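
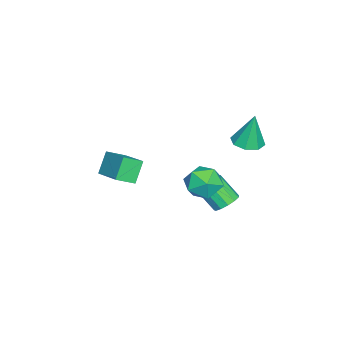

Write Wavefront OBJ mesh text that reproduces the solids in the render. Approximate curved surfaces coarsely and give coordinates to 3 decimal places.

v -2.699 2.476 0.234
v -2.026 1.949 0.327
v -2.701 2.804 2.106
v -1.845 2.572 0.218
v -2.164 3.139 0.118
v -2.797 3.318 0.087
v -3.373 3.003 0.142
v -3.554 2.38 0.251
v -3.234 1.813 0.35
v -2.602 1.634 0.382
v -2.895 -3.798 -2.196
v -2.333 -4.613 -1.696
v -1.587 -2.453 -1.476
v -1.024 -3.268 -0.975
v -2.116 -3.952 -3.325
v -1.553 -4.767 -2.824
v -0.807 -2.607 -2.604
v -0.245 -3.422 -2.104
v -0.408 1.526 -2.11
v -0.046 2.048 -1.245
v -0.174 0.012 -1.295
v 0.188 0.534 -0.43
v -0.846 0.606 -0.705
v -0.99 1.541 -1.209
v 0.77 0.519 -1.331
v 0.626 1.454 -1.835
v 0.683 1.425 -0.764
v -0.316 1.479 -0.377
v 0.096 0.581 -2.163
v -0.903 0.635 -1.776
v -2.541 1.519 -4.392
v -2.233 2.005 -3.895
v -2.47 0.986 -2.752
v -2.779 0.501 -3.248
v -2.652 2.092 -3.905
v -2.889 1.073 -2.761
v -3.036 1.997 -4.069
v -3.273 0.979 -2.925
v -3.263 1.751 -4.336
v -3.5 0.732 -3.192
v -3.261 1.431 -4.62
v -3.498 0.412 -3.476
v -3.03 1.139 -4.832
v -3.268 0.12 -3.688
v -2.644 0.968 -4.905
v -2.882 -0.051 -3.761
v -2.226 0.972 -4.814
v -2.463 -0.047 -3.67
v -1.907 1.15 -4.59
v -2.145 0.131 -3.446
v -1.79 1.445 -4.302
v -2.028 0.426 -3.159
v -1.912 1.764 -4.044
v -2.149 0.745 -2.9
f 2 1 4
f 2 4 3
f 4 1 5
f 4 5 3
f 5 1 6
f 5 6 3
f 6 1 7
f 6 7 3
f 7 1 8
f 7 8 3
f 8 1 9
f 8 9 3
f 9 1 10
f 9 10 3
f 10 1 2
f 10 2 3
f 12 14 11
f 15 12 11
f 11 14 13
f 13 15 11
f 12 18 14
f 16 12 15
f 16 18 12
f 14 18 13
f 17 15 13
f 13 18 17
f 17 16 15
f 18 16 17
f 19 30 24
f 19 24 20
f 19 20 26
f 19 26 29
f 19 29 30
f 20 24 28
f 24 30 23
f 30 29 21
f 29 26 25
f 26 20 27
f 22 28 23
f 22 23 21
f 22 21 25
f 22 25 27
f 22 27 28
f 23 28 24
f 21 23 30
f 25 21 29
f 27 25 26
f 28 27 20
f 32 31 35
f 32 35 33
f 33 35 36
f 33 36 34
f 35 31 37
f 35 37 36
f 36 37 38
f 36 38 34
f 37 31 39
f 37 39 38
f 38 39 40
f 38 40 34
f 39 31 41
f 39 41 40
f 40 41 42
f 40 42 34
f 41 31 43
f 41 43 42
f 42 43 44
f 42 44 34
f 43 31 45
f 43 45 44
f 44 45 46
f 44 46 34
f 45 31 47
f 45 47 46
f 46 47 48
f 46 48 34
f 47 31 49
f 47 49 48
f 48 49 50
f 48 50 34
f 49 31 51
f 49 51 50
f 50 51 52
f 50 52 34
f 51 31 53
f 51 53 52
f 52 53 54
f 52 54 34
f 53 31 32
f 53 32 54
f 54 32 33
f 54 33 34



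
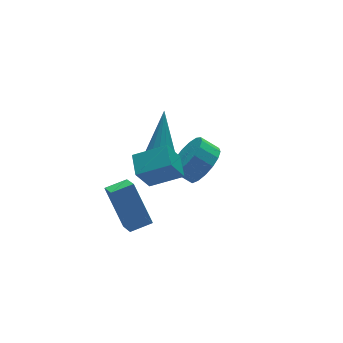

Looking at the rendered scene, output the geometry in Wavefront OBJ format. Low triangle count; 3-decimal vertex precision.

v 3.765 2.094 -1.352
v 4.611 2.331 -0.707
v 4.001 2.864 -0.103
v 3.155 2.626 -0.748
v 4.606 2.72 -1.055
v 3.996 3.253 -0.451
v 4.409 2.965 -1.471
v 3.799 3.498 -0.867
v 4.064 3.011 -1.86
v 3.454 3.543 -1.256
v 3.65 2.846 -2.132
v 3.04 3.379 -1.529
v 3.263 2.509 -2.226
v 2.653 3.042 -1.622
v 2.991 2.077 -2.119
v 2.381 2.61 -1.515
v 2.896 1.648 -1.837
v 2.286 2.181 -1.233
v 3 1.322 -1.443
v 2.39 1.855 -0.84
v 3.28 1.173 -1.029
v 2.67 1.705 -0.425
v 3.67 1.234 -0.688
v 3.06 1.767 -0.085
v 4.082 1.492 -0.5
v 3.473 2.025 0.104
v 4.422 1.888 -0.507
v 3.812 2.421 0.097
v 0.61 0.294 2.317
v 1.122 -0.074 2.32
v 1.43 1.446 3.883
v 1.191 0.165 2.108
v 1.104 0.438 1.953
v 0.885 0.673 1.895
v 0.593 0.806 1.95
v 0.305 0.802 2.103
v 0.099 0.662 2.314
v 0.03 0.424 2.525
v 0.116 0.151 2.681
v 0.335 -0.084 2.739
v 0.628 -0.218 2.684
v 0.916 -0.214 2.53
v -0.874 0.233 -2.245
v -1.127 1.419 -0.458
v -0.639 1.314 -2.929
v -0.892 2.499 -1.141
v 0.152 0.141 -2.039
v -0.101 1.326 -0.251
v 0.387 1.221 -2.722
v 0.134 2.407 -0.935
v -1.363 -1.291 3.112
v -0.132 -1.967 3.745
v -1.006 -0.328 3.447
v 0.224 -1.004 4.08
v -0.664 -1.136 1.92
v 0.566 -1.812 2.553
v -0.308 -0.173 2.255
v 0.923 -0.849 2.888
f 2 1 5
f 2 5 3
f 3 5 6
f 3 6 4
f 5 1 7
f 5 7 6
f 6 7 8
f 6 8 4
f 7 1 9
f 7 9 8
f 8 9 10
f 8 10 4
f 9 1 11
f 9 11 10
f 10 11 12
f 10 12 4
f 11 1 13
f 11 13 12
f 12 13 14
f 12 14 4
f 13 1 15
f 13 15 14
f 14 15 16
f 14 16 4
f 15 1 17
f 15 17 16
f 16 17 18
f 16 18 4
f 17 1 19
f 17 19 18
f 18 19 20
f 18 20 4
f 19 1 21
f 19 21 20
f 20 21 22
f 20 22 4
f 21 1 23
f 21 23 22
f 22 23 24
f 22 24 4
f 23 1 25
f 23 25 24
f 24 25 26
f 24 26 4
f 25 1 27
f 25 27 26
f 26 27 28
f 26 28 4
f 27 1 2
f 27 2 28
f 28 2 3
f 28 3 4
f 30 29 32
f 30 32 31
f 32 29 33
f 32 33 31
f 33 29 34
f 33 34 31
f 34 29 35
f 34 35 31
f 35 29 36
f 35 36 31
f 36 29 37
f 36 37 31
f 37 29 38
f 37 38 31
f 38 29 39
f 38 39 31
f 39 29 40
f 39 40 31
f 40 29 41
f 40 41 31
f 41 29 42
f 41 42 31
f 42 29 30
f 42 30 31
f 44 46 43
f 47 44 43
f 43 46 45
f 45 47 43
f 44 50 46
f 48 44 47
f 48 50 44
f 46 50 45
f 49 47 45
f 45 50 49
f 49 48 47
f 50 48 49
f 52 54 51
f 55 52 51
f 51 54 53
f 53 55 51
f 52 58 54
f 56 52 55
f 56 58 52
f 54 58 53
f 57 55 53
f 53 58 57
f 57 56 55
f 58 56 57



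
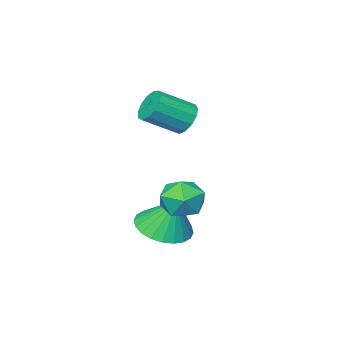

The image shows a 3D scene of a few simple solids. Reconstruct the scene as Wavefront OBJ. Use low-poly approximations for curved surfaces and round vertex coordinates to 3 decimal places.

v 0.428 0.906 -3.522
v 0.922 0.053 -3.134
v 0.272 1.474 -2.078
v 1.241 0.308 -3.2
v 1.436 0.654 -3.315
v 1.478 1.038 -3.461
v 1.36 1.403 -3.617
v 1.1 1.692 -3.758
v 0.737 1.861 -3.864
v 0.328 1.885 -3.917
v -0.066 1.76 -3.911
v -0.385 1.505 -3.845
v -0.581 1.159 -3.73
v -0.622 0.774 -3.584
v -0.504 0.41 -3.428
v -0.244 0.121 -3.287
v 0.118 -0.048 -3.181
v 0.528 -0.072 -3.128
v 0.033 2.586 -1.805
v 0.723 3.158 -1.931
v 0.917 1.682 -1.069
v 1.607 2.254 -1.195
v 0.924 2.483 -0.649
v 0.377 3.042 -1.104
v 1.263 1.798 -1.896
v 0.716 2.357 -2.351
v 1.483 2.671 -1.988
v 1.273 3.094 -1.216
v 0.367 1.746 -1.784
v 0.157 2.169 -1.012
v -2.324 -1.349 0.103
v -2.011 -1.571 -0.518
v -0.782 -2.113 0.296
v -1.096 -1.891 0.917
v -1.882 -1.185 -0.454
v -0.654 -1.727 0.359
v -1.894 -0.851 -0.214
v -0.666 -1.394 0.599
v -2.043 -0.676 0.127
v -0.814 -1.218 0.941
v -2.28 -0.714 0.46
v -1.052 -1.256 1.274
v -2.532 -0.953 0.681
v -1.304 -1.496 1.494
v -2.718 -1.319 0.717
v -1.489 -1.861 1.531
v -2.778 -1.693 0.559
v -1.55 -2.236 1.373
v -2.695 -1.959 0.256
v -1.466 -2.501 1.07
v -2.494 -2.031 -0.095
v -1.265 -2.573 0.718
v -2.239 -1.886 -0.384
v -1.01 -2.428 0.43
f 2 1 4
f 2 4 3
f 4 1 5
f 4 5 3
f 5 1 6
f 5 6 3
f 6 1 7
f 6 7 3
f 7 1 8
f 7 8 3
f 8 1 9
f 8 9 3
f 9 1 10
f 9 10 3
f 10 1 11
f 10 11 3
f 11 1 12
f 11 12 3
f 12 1 13
f 12 13 3
f 13 1 14
f 13 14 3
f 14 1 15
f 14 15 3
f 15 1 16
f 15 16 3
f 16 1 17
f 16 17 3
f 17 1 18
f 17 18 3
f 18 1 2
f 18 2 3
f 19 30 24
f 19 24 20
f 19 20 26
f 19 26 29
f 19 29 30
f 20 24 28
f 24 30 23
f 30 29 21
f 29 26 25
f 26 20 27
f 22 28 23
f 22 23 21
f 22 21 25
f 22 25 27
f 22 27 28
f 23 28 24
f 21 23 30
f 25 21 29
f 27 25 26
f 28 27 20
f 32 31 35
f 32 35 33
f 33 35 36
f 33 36 34
f 35 31 37
f 35 37 36
f 36 37 38
f 36 38 34
f 37 31 39
f 37 39 38
f 38 39 40
f 38 40 34
f 39 31 41
f 39 41 40
f 40 41 42
f 40 42 34
f 41 31 43
f 41 43 42
f 42 43 44
f 42 44 34
f 43 31 45
f 43 45 44
f 44 45 46
f 44 46 34
f 45 31 47
f 45 47 46
f 46 47 48
f 46 48 34
f 47 31 49
f 47 49 48
f 48 49 50
f 48 50 34
f 49 31 51
f 49 51 50
f 50 51 52
f 50 52 34
f 51 31 53
f 51 53 52
f 52 53 54
f 52 54 34
f 53 31 32
f 53 32 54
f 54 32 33
f 54 33 34



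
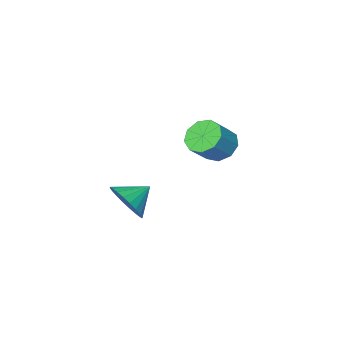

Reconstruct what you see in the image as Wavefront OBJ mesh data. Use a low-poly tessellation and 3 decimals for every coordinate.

v -3.459 -1.958 1.798
v -2.891 -2.619 1.327
v -1.813 -2.422 2.352
v -2.381 -1.762 2.822
v -2.773 -1.998 1.084
v -1.696 -1.801 2.109
v -2.976 -1.358 1.175
v -1.899 -1.162 2.2
v -3.405 -0.999 1.557
v -2.327 -0.803 2.582
v -3.859 -1.089 2.052
v -2.781 -0.893 3.076
v -4.126 -1.586 2.427
v -3.048 -1.389 3.452
v -4.08 -2.256 2.508
v -3.003 -2.06 3.533
v -3.744 -2.788 2.257
v -2.666 -2.591 3.281
v -3.274 -2.931 1.79
v -2.197 -2.734 2.815
v 2.716 -0.175 1.038
v 3.226 -0.442 1.975
v 1.544 -0.085 1.702
v 3.262 -0.015 1.98
v 3.214 0.389 1.841
v 3.091 0.706 1.579
v 2.91 0.889 1.236
v 2.7 0.91 0.862
v 2.493 0.766 0.515
v 2.319 0.479 0.248
v 2.206 0.091 0.101
v 2.17 -0.336 0.097
v 2.218 -0.739 0.236
v 2.341 -1.057 0.497
v 2.522 -1.24 0.841
v 2.732 -1.261 1.214
v 2.939 -1.117 1.561
v 3.113 -0.829 1.829
f 2 1 5
f 2 5 3
f 3 5 6
f 3 6 4
f 5 1 7
f 5 7 6
f 6 7 8
f 6 8 4
f 7 1 9
f 7 9 8
f 8 9 10
f 8 10 4
f 9 1 11
f 9 11 10
f 10 11 12
f 10 12 4
f 11 1 13
f 11 13 12
f 12 13 14
f 12 14 4
f 13 1 15
f 13 15 14
f 14 15 16
f 14 16 4
f 15 1 17
f 15 17 16
f 16 17 18
f 16 18 4
f 17 1 19
f 17 19 18
f 18 19 20
f 18 20 4
f 19 1 2
f 19 2 20
f 20 2 3
f 20 3 4
f 22 21 24
f 22 24 23
f 24 21 25
f 24 25 23
f 25 21 26
f 25 26 23
f 26 21 27
f 26 27 23
f 27 21 28
f 27 28 23
f 28 21 29
f 28 29 23
f 29 21 30
f 29 30 23
f 30 21 31
f 30 31 23
f 31 21 32
f 31 32 23
f 32 21 33
f 32 33 23
f 33 21 34
f 33 34 23
f 34 21 35
f 34 35 23
f 35 21 36
f 35 36 23
f 36 21 37
f 36 37 23
f 37 21 38
f 37 38 23
f 38 21 22
f 38 22 23



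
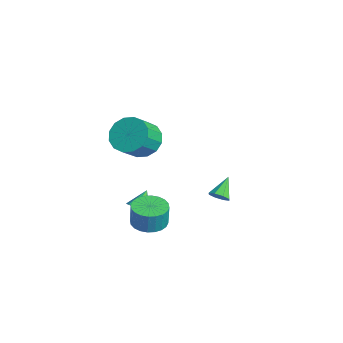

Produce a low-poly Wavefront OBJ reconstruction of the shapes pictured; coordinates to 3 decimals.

v 0.474 -2.914 -2.758
v 0.879 -3.16 -2.328
v -0.014 -2.286 -1.942
v 1.05 -2.797 -2.504
v 0.951 -2.49 -2.8
v 0.629 -2.381 -3.076
v 0.235 -2.521 -3.203
v -0.048 -2.846 -3.123
v -0.086 -3.202 -2.871
v 0.137 -3.424 -2.567
v 0.519 -3.407 -2.353
v 2.453 -2.985 -2.366
v 3.098 -3.652 -2.431
v 3.232 -3.642 -1.199
v 2.587 -2.975 -1.134
v 3.302 -3.353 -2.456
v 3.437 -3.343 -1.224
v 3.377 -2.998 -2.467
v 3.512 -2.988 -1.235
v 3.311 -2.641 -2.463
v 3.446 -2.631 -1.231
v 3.115 -2.337 -2.444
v 3.25 -2.327 -1.212
v 2.818 -2.131 -2.413
v 2.952 -2.121 -1.181
v 2.465 -2.055 -2.375
v 2.6 -2.045 -1.143
v 2.11 -2.121 -2.336
v 2.245 -2.111 -1.103
v 1.808 -2.318 -2.301
v 1.942 -2.308 -1.069
v 1.603 -2.617 -2.276
v 1.738 -2.607 -1.044
v 1.528 -2.972 -2.265
v 1.663 -2.962 -1.033
v 1.594 -3.329 -2.269
v 1.729 -3.319 -1.037
v 1.79 -3.633 -2.288
v 1.925 -3.623 -1.056
v 2.088 -3.839 -2.319
v 2.222 -3.829 -1.087
v 2.44 -3.915 -2.357
v 2.575 -3.905 -1.125
v 2.795 -3.849 -2.397
v 2.93 -3.839 -1.164
v 1.61 -3.003 3.026
v 2.558 -2.626 2.74
v 3.219 -3.54 3.729
v 2.27 -3.917 4.014
v 2.394 -2.301 3.15
v 3.055 -3.215 4.139
v 2.02 -2.164 3.527
v 2.681 -3.078 4.516
v 1.535 -2.252 3.77
v 2.196 -3.166 4.759
v 1.071 -2.541 3.813
v 1.732 -3.455 4.802
v 0.751 -2.954 3.645
v 1.412 -3.868 4.634
v 0.661 -3.38 3.311
v 1.322 -4.294 4.3
v 0.825 -3.705 2.901
v 1.486 -4.619 3.89
v 1.199 -3.842 2.524
v 1.86 -4.756 3.513
v 1.684 -3.754 2.281
v 2.345 -4.668 3.27
v 2.148 -3.465 2.238
v 2.809 -4.379 3.227
v 2.468 -3.052 2.406
v 3.129 -3.966 3.395
v 0.609 1.301 -2.86
v 1.073 1.338 -2.497
v -0.109 2.059 -2.02
v 1.066 1.67 -2.803
v 0.791 1.786 -3.142
v 0.41 1.618 -3.316
v 0.145 1.264 -3.223
v 0.152 0.932 -2.918
v 0.427 0.816 -2.578
v 0.808 0.984 -2.404
f 2 1 4
f 2 4 3
f 4 1 5
f 4 5 3
f 5 1 6
f 5 6 3
f 6 1 7
f 6 7 3
f 7 1 8
f 7 8 3
f 8 1 9
f 8 9 3
f 9 1 10
f 9 10 3
f 10 1 11
f 10 11 3
f 11 1 2
f 11 2 3
f 13 12 16
f 13 16 14
f 14 16 17
f 14 17 15
f 16 12 18
f 16 18 17
f 17 18 19
f 17 19 15
f 18 12 20
f 18 20 19
f 19 20 21
f 19 21 15
f 20 12 22
f 20 22 21
f 21 22 23
f 21 23 15
f 22 12 24
f 22 24 23
f 23 24 25
f 23 25 15
f 24 12 26
f 24 26 25
f 25 26 27
f 25 27 15
f 26 12 28
f 26 28 27
f 27 28 29
f 27 29 15
f 28 12 30
f 28 30 29
f 29 30 31
f 29 31 15
f 30 12 32
f 30 32 31
f 31 32 33
f 31 33 15
f 32 12 34
f 32 34 33
f 33 34 35
f 33 35 15
f 34 12 36
f 34 36 35
f 35 36 37
f 35 37 15
f 36 12 38
f 36 38 37
f 37 38 39
f 37 39 15
f 38 12 40
f 38 40 39
f 39 40 41
f 39 41 15
f 40 12 42
f 40 42 41
f 41 42 43
f 41 43 15
f 42 12 44
f 42 44 43
f 43 44 45
f 43 45 15
f 44 12 13
f 44 13 45
f 45 13 14
f 45 14 15
f 47 46 50
f 47 50 48
f 48 50 51
f 48 51 49
f 50 46 52
f 50 52 51
f 51 52 53
f 51 53 49
f 52 46 54
f 52 54 53
f 53 54 55
f 53 55 49
f 54 46 56
f 54 56 55
f 55 56 57
f 55 57 49
f 56 46 58
f 56 58 57
f 57 58 59
f 57 59 49
f 58 46 60
f 58 60 59
f 59 60 61
f 59 61 49
f 60 46 62
f 60 62 61
f 61 62 63
f 61 63 49
f 62 46 64
f 62 64 63
f 63 64 65
f 63 65 49
f 64 46 66
f 64 66 65
f 65 66 67
f 65 67 49
f 66 46 68
f 66 68 67
f 67 68 69
f 67 69 49
f 68 46 70
f 68 70 69
f 69 70 71
f 69 71 49
f 70 46 47
f 70 47 71
f 71 47 48
f 71 48 49
f 73 72 75
f 73 75 74
f 75 72 76
f 75 76 74
f 76 72 77
f 76 77 74
f 77 72 78
f 77 78 74
f 78 72 79
f 78 79 74
f 79 72 80
f 79 80 74
f 80 72 81
f 80 81 74
f 81 72 73
f 81 73 74



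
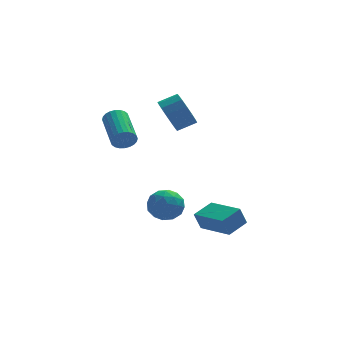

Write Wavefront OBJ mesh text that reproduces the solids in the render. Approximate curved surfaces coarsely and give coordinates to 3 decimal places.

v 1.752 -0.902 -3.716
v 1.41 -0.936 -2.766
v 2.701 -0.193 -3.349
v 2.359 -0.227 -2.399
v 2.841 -2.533 -3.381
v 2.499 -2.567 -2.431
v 3.79 -1.824 -3.014
v 3.448 -1.858 -2.064
v -0.308 -1.959 -1.047
v 0.032 -2.392 -0.291
v -0.392 -3.288 -1.769
v -0.052 -3.721 -1.013
v -0.91 -3.347 -0.992
v -0.858 -2.526 -0.546
v 0.498 -3.154 -1.514
v 0.55 -2.333 -1.068
v 0.53 -3.13 -0.579
v -0.34 -3.25 -0.257
v -0.02 -2.43 -1.803
v -0.89 -2.55 -1.481
v -0.13 -2.059 -0.606
v -0.23 -3.621 -1.454
v -0.734 -3.401 -1.442
v -0.534 -3.656 -0.998
v -0.654 -2.138 -0.756
v -0.454 -2.393 -0.311
v -1.008 -2.954 -0.723
v 0.094 -3.287 -1.749
v 0.294 -3.542 -1.304
v 0.174 -2.024 -1.062
v 0.374 -2.279 -0.618
v 0.648 -2.726 -1.337
v 0.362 -2.747 -0.33
v 0.313 -3.528 -0.755
v 0.636 -3.195 -1.049
v 0.667 -2.712 -0.787
v -0.149 -2.818 -0.141
v -0.199 -3.599 -0.565
v -0.703 -3.379 -0.553
v -0.673 -2.897 -0.291
v 0.143 -3.252 -0.31
v -0.161 -2.081 -1.495
v -0.211 -2.862 -1.919
v 0.313 -2.783 -1.769
v 0.343 -2.301 -1.507
v -0.673 -2.152 -1.305
v -0.722 -2.933 -1.73
v -1.027 -2.968 -1.273
v -0.996 -2.485 -1.011
v -0.503 -2.428 -1.75
v -1.672 0.717 1.611
v -1.39 0.918 1.061
v -1.586 2.884 1.679
v -1.868 2.683 2.229
v -1.635 0.915 0.993
v -1.83 2.881 1.612
v -1.885 0.882 1.019
v -2.08 2.848 1.638
v -2.103 0.824 1.135
v -2.298 2.79 1.754
v -2.255 0.749 1.324
v -2.45 2.715 1.943
v -2.318 0.67 1.556
v -2.514 2.636 2.175
v -2.283 0.598 1.797
v -2.479 2.563 2.416
v -2.156 0.544 2.009
v -2.351 2.509 2.628
v -1.954 0.516 2.161
v -2.15 2.482 2.779
v -1.71 0.519 2.228
v -1.905 2.485 2.847
v -1.46 0.552 2.202
v -1.655 2.518 2.821
v -1.242 0.61 2.086
v -1.437 2.576 2.705
v -1.09 0.685 1.897
v -1.285 2.651 2.516
v -1.026 0.764 1.665
v -1.222 2.73 2.284
v -1.061 0.837 1.424
v -1.257 2.802 2.043
v -1.189 0.891 1.212
v -1.384 2.856 1.831
v 0.457 1.284 2.804
v 0.783 1.773 2.007
v 1.749 1.866 2.46
v 1.423 1.376 3.256
v 0.602 2.135 2.321
v 1.567 2.228 2.773
v 0.381 2.27 2.763
v 1.347 2.363 3.215
v 0.181 2.14 3.217
v 1.147 2.233 3.669
v 0.055 1.781 3.56
v 1.021 1.874 4.012
v 0.037 1.288 3.7
v 1.002 1.381 4.152
v 0.131 0.794 3.6
v 1.097 0.887 4.053
v 0.313 0.432 3.287
v 1.278 0.525 3.739
v 0.533 0.297 2.845
v 1.499 0.39 3.297
v 0.733 0.427 2.391
v 1.699 0.52 2.843
v 0.859 0.786 2.048
v 1.825 0.879 2.5
v 0.878 1.279 1.908
v 1.843 1.372 2.36
f 2 4 1
f 5 2 1
f 1 4 3
f 3 5 1
f 2 8 4
f 6 2 5
f 6 8 2
f 4 8 3
f 7 5 3
f 3 8 7
f 7 6 5
f 8 6 7
f 9 46 25
f 46 20 49
f 25 49 14
f 46 49 25
f 9 25 21
f 25 14 26
f 21 26 10
f 25 26 21
f 9 21 30
f 21 10 31
f 30 31 16
f 21 31 30
f 9 30 42
f 30 16 45
f 42 45 19
f 30 45 42
f 9 42 46
f 42 19 50
f 46 50 20
f 42 50 46
f 10 26 37
f 26 14 40
f 37 40 18
f 26 40 37
f 14 49 27
f 49 20 48
f 27 48 13
f 49 48 27
f 20 50 47
f 50 19 43
f 47 43 11
f 50 43 47
f 19 45 44
f 45 16 32
f 44 32 15
f 45 32 44
f 16 31 36
f 31 10 33
f 36 33 17
f 31 33 36
f 12 38 24
f 38 18 39
f 24 39 13
f 38 39 24
f 12 24 22
f 24 13 23
f 22 23 11
f 24 23 22
f 12 22 29
f 22 11 28
f 29 28 15
f 22 28 29
f 12 29 34
f 29 15 35
f 34 35 17
f 29 35 34
f 12 34 38
f 34 17 41
f 38 41 18
f 34 41 38
f 13 39 27
f 39 18 40
f 27 40 14
f 39 40 27
f 11 23 47
f 23 13 48
f 47 48 20
f 23 48 47
f 15 28 44
f 28 11 43
f 44 43 19
f 28 43 44
f 17 35 36
f 35 15 32
f 36 32 16
f 35 32 36
f 18 41 37
f 41 17 33
f 37 33 10
f 41 33 37
f 52 51 55
f 52 55 53
f 53 55 56
f 53 56 54
f 55 51 57
f 55 57 56
f 56 57 58
f 56 58 54
f 57 51 59
f 57 59 58
f 58 59 60
f 58 60 54
f 59 51 61
f 59 61 60
f 60 61 62
f 60 62 54
f 61 51 63
f 61 63 62
f 62 63 64
f 62 64 54
f 63 51 65
f 63 65 64
f 64 65 66
f 64 66 54
f 65 51 67
f 65 67 66
f 66 67 68
f 66 68 54
f 67 51 69
f 67 69 68
f 68 69 70
f 68 70 54
f 69 51 71
f 69 71 70
f 70 71 72
f 70 72 54
f 71 51 73
f 71 73 72
f 72 73 74
f 72 74 54
f 73 51 75
f 73 75 74
f 74 75 76
f 74 76 54
f 75 51 77
f 75 77 76
f 76 77 78
f 76 78 54
f 77 51 79
f 77 79 78
f 78 79 80
f 78 80 54
f 79 51 81
f 79 81 80
f 80 81 82
f 80 82 54
f 81 51 83
f 81 83 82
f 82 83 84
f 82 84 54
f 83 51 52
f 83 52 84
f 84 52 53
f 84 53 54
f 86 85 89
f 86 89 87
f 87 89 90
f 87 90 88
f 89 85 91
f 89 91 90
f 90 91 92
f 90 92 88
f 91 85 93
f 91 93 92
f 92 93 94
f 92 94 88
f 93 85 95
f 93 95 94
f 94 95 96
f 94 96 88
f 95 85 97
f 95 97 96
f 96 97 98
f 96 98 88
f 97 85 99
f 97 99 98
f 98 99 100
f 98 100 88
f 99 85 101
f 99 101 100
f 100 101 102
f 100 102 88
f 101 85 103
f 101 103 102
f 102 103 104
f 102 104 88
f 103 85 105
f 103 105 104
f 104 105 106
f 104 106 88
f 105 85 107
f 105 107 106
f 106 107 108
f 106 108 88
f 107 85 109
f 107 109 108
f 108 109 110
f 108 110 88
f 109 85 86
f 109 86 110
f 110 86 87
f 110 87 88



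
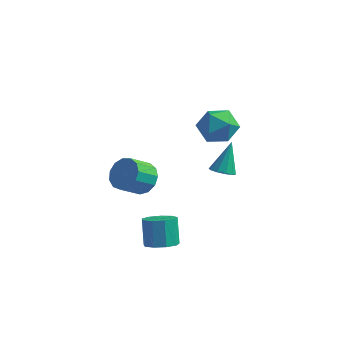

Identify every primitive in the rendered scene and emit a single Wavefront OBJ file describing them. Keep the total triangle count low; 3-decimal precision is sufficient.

v 1.859 2.261 2.997
v 2.53 2.154 2.048
v 0.57 1.126 2.212
v 1.241 1.019 1.263
v 1.577 0.54 2.273
v 2.374 1.241 2.758
v 0.726 2.039 1.502
v 1.523 2.74 1.987
v 1.83 2.017 1.124
v 2.356 1.091 1.601
v 0.744 2.189 2.659
v 1.27 1.263 3.136
v 0.777 -3.146 -3.814
v 1.523 -2.66 -3.813
v 1.108 -2.027 -2.425
v 0.363 -2.514 -2.426
v 1.074 -2.353 -4.087
v 0.66 -1.72 -2.699
v 0.486 -2.417 -4.233
v 0.072 -1.784 -2.846
v 0.035 -2.822 -4.183
v -0.379 -2.19 -2.796
v -0.069 -3.379 -3.96
v -0.484 -2.747 -2.573
v 0.223 -3.827 -3.669
v -0.192 -3.195 -2.281
v 0.774 -3.956 -3.445
v 0.36 -3.324 -2.058
v 1.327 -3.707 -3.394
v 0.912 -3.074 -2.007
v 1.622 -3.195 -3.539
v 1.208 -2.562 -2.152
v 1.017 3.427 -2.686
v 1.443 2.918 -2.406
v 1.083 4.413 -0.994
v 1.702 3.226 -2.596
v 1.7 3.611 -2.82
v 1.436 3.925 -2.993
v 1.013 4.049 -3.049
v 0.59 3.935 -2.966
v 0.331 3.627 -2.776
v 0.334 3.243 -2.552
v 0.597 2.929 -2.379
v 1.021 2.805 -2.324
v -1.213 -1.159 -0.868
v -0.336 -1.59 -0.807
v -0.889 -2.593 0.05
v -1.767 -2.161 -0.012
v -0.359 -1.225 -0.393
v -0.912 -2.227 0.463
v -0.653 -0.838 -0.131
v -1.206 -1.841 0.726
v -1.125 -0.553 -0.103
v -1.678 -1.556 0.754
v -1.625 -0.461 -0.318
v -2.179 -1.463 0.539
v -1.995 -0.59 -0.707
v -2.548 -1.592 0.15
v -2.116 -0.899 -1.148
v -2.669 -1.902 -0.291
v -1.951 -1.292 -1.5
v -2.504 -2.294 -0.643
v -1.551 -1.641 -1.651
v -2.105 -2.644 -0.795
v -1.045 -1.838 -1.554
v -1.598 -2.841 -0.698
v -0.591 -1.819 -1.239
v -1.145 -2.821 -0.383
f 1 12 6
f 1 6 2
f 1 2 8
f 1 8 11
f 1 11 12
f 2 6 10
f 6 12 5
f 12 11 3
f 11 8 7
f 8 2 9
f 4 10 5
f 4 5 3
f 4 3 7
f 4 7 9
f 4 9 10
f 5 10 6
f 3 5 12
f 7 3 11
f 9 7 8
f 10 9 2
f 14 13 17
f 14 17 15
f 15 17 18
f 15 18 16
f 17 13 19
f 17 19 18
f 18 19 20
f 18 20 16
f 19 13 21
f 19 21 20
f 20 21 22
f 20 22 16
f 21 13 23
f 21 23 22
f 22 23 24
f 22 24 16
f 23 13 25
f 23 25 24
f 24 25 26
f 24 26 16
f 25 13 27
f 25 27 26
f 26 27 28
f 26 28 16
f 27 13 29
f 27 29 28
f 28 29 30
f 28 30 16
f 29 13 31
f 29 31 30
f 30 31 32
f 30 32 16
f 31 13 14
f 31 14 32
f 32 14 15
f 32 15 16
f 34 33 36
f 34 36 35
f 36 33 37
f 36 37 35
f 37 33 38
f 37 38 35
f 38 33 39
f 38 39 35
f 39 33 40
f 39 40 35
f 40 33 41
f 40 41 35
f 41 33 42
f 41 42 35
f 42 33 43
f 42 43 35
f 43 33 44
f 43 44 35
f 44 33 34
f 44 34 35
f 46 45 49
f 46 49 47
f 47 49 50
f 47 50 48
f 49 45 51
f 49 51 50
f 50 51 52
f 50 52 48
f 51 45 53
f 51 53 52
f 52 53 54
f 52 54 48
f 53 45 55
f 53 55 54
f 54 55 56
f 54 56 48
f 55 45 57
f 55 57 56
f 56 57 58
f 56 58 48
f 57 45 59
f 57 59 58
f 58 59 60
f 58 60 48
f 59 45 61
f 59 61 60
f 60 61 62
f 60 62 48
f 61 45 63
f 61 63 62
f 62 63 64
f 62 64 48
f 63 45 65
f 63 65 64
f 64 65 66
f 64 66 48
f 65 45 67
f 65 67 66
f 66 67 68
f 66 68 48
f 67 45 46
f 67 46 68
f 68 46 47
f 68 47 48



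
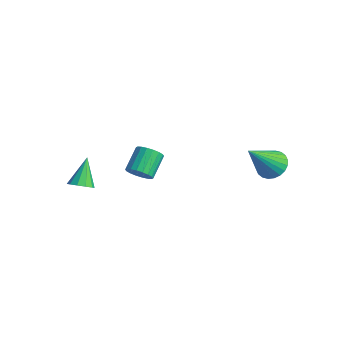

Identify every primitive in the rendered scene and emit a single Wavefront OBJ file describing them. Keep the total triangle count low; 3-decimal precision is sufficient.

v 0.689 -1.725 1.114
v 1.222 -1.456 1.174
v 0.725 -0.627 1.885
v 0.191 -0.895 1.826
v 1.118 -1.335 0.96
v 0.62 -0.506 1.671
v 0.928 -1.291 0.776
v 0.431 -0.462 1.487
v 0.692 -1.333 0.66
v 0.195 -0.504 1.371
v 0.455 -1.452 0.634
v -0.043 -0.623 1.345
v 0.264 -1.626 0.702
v -0.233 -0.797 1.413
v 0.157 -1.819 0.853
v -0.34 -0.99 1.564
v 0.155 -1.993 1.055
v -0.342 -1.164 1.766
v 0.26 -2.114 1.269
v -0.238 -1.285 1.98
v 0.449 -2.158 1.453
v -0.048 -1.329 2.164
v 0.685 -2.116 1.569
v 0.188 -1.287 2.28
v 0.923 -1.997 1.595
v 0.425 -1.168 2.306
v 1.113 -1.823 1.527
v 0.616 -0.994 2.238
v 1.22 -1.63 1.376
v 0.723 -0.801 2.087
v 3.313 2.901 1.438
v 3.901 2.608 1.12
v 3.467 1.599 2.922
v 4.02 2.809 1.283
v 4.032 3.023 1.47
v 3.934 3.219 1.653
v 3.741 3.367 1.802
v 3.484 3.443 1.896
v 3.2 3.437 1.92
v 2.933 3.35 1.871
v 2.725 3.194 1.756
v 2.605 2.993 1.593
v 2.594 2.779 1.406
v 2.692 2.583 1.224
v 2.884 2.435 1.074
v 3.142 2.359 0.98
v 3.426 2.365 0.956
v 3.692 2.452 1.005
v -2.084 -2.858 -0.968
v -1.764 -2.388 -1.085
v -2.696 -2.162 0.148
v -2.07 -2.362 -1.269
v -2.382 -2.525 -1.338
v -2.58 -2.815 -1.266
v -2.589 -3.121 -1.08
v -2.404 -3.327 -0.851
v -2.098 -3.353 -0.667
v -1.786 -3.19 -0.598
v -1.589 -2.9 -0.67
v -1.58 -2.594 -0.856
f 2 1 5
f 2 5 3
f 3 5 6
f 3 6 4
f 5 1 7
f 5 7 6
f 6 7 8
f 6 8 4
f 7 1 9
f 7 9 8
f 8 9 10
f 8 10 4
f 9 1 11
f 9 11 10
f 10 11 12
f 10 12 4
f 11 1 13
f 11 13 12
f 12 13 14
f 12 14 4
f 13 1 15
f 13 15 14
f 14 15 16
f 14 16 4
f 15 1 17
f 15 17 16
f 16 17 18
f 16 18 4
f 17 1 19
f 17 19 18
f 18 19 20
f 18 20 4
f 19 1 21
f 19 21 20
f 20 21 22
f 20 22 4
f 21 1 23
f 21 23 22
f 22 23 24
f 22 24 4
f 23 1 25
f 23 25 24
f 24 25 26
f 24 26 4
f 25 1 27
f 25 27 26
f 26 27 28
f 26 28 4
f 27 1 29
f 27 29 28
f 28 29 30
f 28 30 4
f 29 1 2
f 29 2 30
f 30 2 3
f 30 3 4
f 32 31 34
f 32 34 33
f 34 31 35
f 34 35 33
f 35 31 36
f 35 36 33
f 36 31 37
f 36 37 33
f 37 31 38
f 37 38 33
f 38 31 39
f 38 39 33
f 39 31 40
f 39 40 33
f 40 31 41
f 40 41 33
f 41 31 42
f 41 42 33
f 42 31 43
f 42 43 33
f 43 31 44
f 43 44 33
f 44 31 45
f 44 45 33
f 45 31 46
f 45 46 33
f 46 31 47
f 46 47 33
f 47 31 48
f 47 48 33
f 48 31 32
f 48 32 33
f 50 49 52
f 50 52 51
f 52 49 53
f 52 53 51
f 53 49 54
f 53 54 51
f 54 49 55
f 54 55 51
f 55 49 56
f 55 56 51
f 56 49 57
f 56 57 51
f 57 49 58
f 57 58 51
f 58 49 59
f 58 59 51
f 59 49 60
f 59 60 51
f 60 49 50
f 60 50 51



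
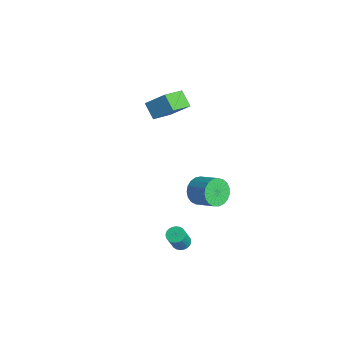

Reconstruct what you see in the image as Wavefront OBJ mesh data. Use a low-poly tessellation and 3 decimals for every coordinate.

v 2.566 -1.04 -0.167
v 3.019 -1.158 -0.901
v 4.167 -0.698 -0.266
v 3.714 -0.58 0.467
v 2.903 -0.817 -0.938
v 4.051 -0.357 -0.303
v 2.729 -0.515 -0.842
v 3.877 -0.055 -0.207
v 2.526 -0.304 -0.629
v 3.674 0.156 0.005
v 2.331 -0.22 -0.337
v 3.479 0.24 0.298
v 2.176 -0.277 -0.015
v 3.324 0.183 0.62
v 2.089 -0.467 0.281
v 3.237 -0.007 0.915
v 2.084 -0.756 0.499
v 3.232 -0.296 1.133
v 2.162 -1.094 0.602
v 3.31 -0.633 1.236
v 2.311 -1.422 0.572
v 3.459 -0.962 1.206
v 2.503 -1.685 0.414
v 3.651 -1.225 1.048
v 2.707 -1.836 0.155
v 3.855 -1.376 0.79
v 2.886 -1.849 -0.159
v 4.034 -1.389 0.476
v 3.009 -1.723 -0.474
v 4.157 -1.263 0.16
v 3.056 -1.478 -0.737
v 4.204 -1.018 -0.102
v 2.94 -2.252 -3.742
v 3.349 -2.491 -3.98
v 3.749 -3.006 -2.776
v 3.34 -2.768 -2.538
v 3.432 -2.308 -3.93
v 3.833 -2.824 -2.726
v 3.441 -2.117 -3.851
v 3.841 -2.633 -2.647
v 3.373 -1.947 -3.755
v 3.773 -2.463 -2.551
v 3.239 -1.823 -3.658
v 3.64 -2.339 -2.454
v 3.06 -1.764 -3.573
v 3.46 -2.28 -2.369
v 2.862 -1.78 -3.514
v 3.263 -2.296 -2.31
v 2.677 -1.867 -3.49
v 3.077 -2.383 -2.286
v 2.531 -2.014 -3.504
v 2.931 -2.529 -2.3
v 2.447 -2.196 -3.554
v 2.848 -2.712 -2.35
v 2.439 -2.387 -3.633
v 2.839 -2.903 -2.429
v 2.507 -2.557 -3.729
v 2.907 -3.073 -2.525
v 2.64 -2.681 -3.826
v 3.041 -3.197 -2.622
v 2.82 -2.74 -3.911
v 3.22 -3.256 -2.707
v 3.017 -2.724 -3.97
v 3.418 -3.24 -2.766
v 3.203 -2.637 -3.994
v 3.603 -3.153 -2.79
v -3.868 0.286 0.665
v -3.153 -1.07 1.304
v -4.722 0.181 1.397
v -4.008 -1.175 2.036
v -3.132 1.135 1.644
v -2.418 -0.221 2.283
v -3.987 1.03 2.376
v -3.272 -0.326 3.015
f 2 1 5
f 2 5 3
f 3 5 6
f 3 6 4
f 5 1 7
f 5 7 6
f 6 7 8
f 6 8 4
f 7 1 9
f 7 9 8
f 8 9 10
f 8 10 4
f 9 1 11
f 9 11 10
f 10 11 12
f 10 12 4
f 11 1 13
f 11 13 12
f 12 13 14
f 12 14 4
f 13 1 15
f 13 15 14
f 14 15 16
f 14 16 4
f 15 1 17
f 15 17 16
f 16 17 18
f 16 18 4
f 17 1 19
f 17 19 18
f 18 19 20
f 18 20 4
f 19 1 21
f 19 21 20
f 20 21 22
f 20 22 4
f 21 1 23
f 21 23 22
f 22 23 24
f 22 24 4
f 23 1 25
f 23 25 24
f 24 25 26
f 24 26 4
f 25 1 27
f 25 27 26
f 26 27 28
f 26 28 4
f 27 1 29
f 27 29 28
f 28 29 30
f 28 30 4
f 29 1 31
f 29 31 30
f 30 31 32
f 30 32 4
f 31 1 2
f 31 2 32
f 32 2 3
f 32 3 4
f 34 33 37
f 34 37 35
f 35 37 38
f 35 38 36
f 37 33 39
f 37 39 38
f 38 39 40
f 38 40 36
f 39 33 41
f 39 41 40
f 40 41 42
f 40 42 36
f 41 33 43
f 41 43 42
f 42 43 44
f 42 44 36
f 43 33 45
f 43 45 44
f 44 45 46
f 44 46 36
f 45 33 47
f 45 47 46
f 46 47 48
f 46 48 36
f 47 33 49
f 47 49 48
f 48 49 50
f 48 50 36
f 49 33 51
f 49 51 50
f 50 51 52
f 50 52 36
f 51 33 53
f 51 53 52
f 52 53 54
f 52 54 36
f 53 33 55
f 53 55 54
f 54 55 56
f 54 56 36
f 55 33 57
f 55 57 56
f 56 57 58
f 56 58 36
f 57 33 59
f 57 59 58
f 58 59 60
f 58 60 36
f 59 33 61
f 59 61 60
f 60 61 62
f 60 62 36
f 61 33 63
f 61 63 62
f 62 63 64
f 62 64 36
f 63 33 65
f 63 65 64
f 64 65 66
f 64 66 36
f 65 33 34
f 65 34 66
f 66 34 35
f 66 35 36
f 68 70 67
f 71 68 67
f 67 70 69
f 69 71 67
f 68 74 70
f 72 68 71
f 72 74 68
f 70 74 69
f 73 71 69
f 69 74 73
f 73 72 71
f 74 72 73



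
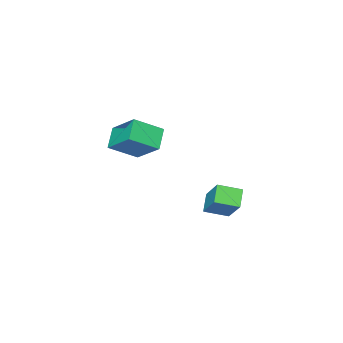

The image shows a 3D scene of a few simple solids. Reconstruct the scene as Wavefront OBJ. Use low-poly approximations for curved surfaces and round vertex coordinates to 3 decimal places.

v 3.219 -3.721 3.792
v 3.109 -2.177 5.284
v 1.942 -2.898 2.846
v 1.832 -1.354 4.338
v 4.148 -3.026 3.142
v 4.038 -1.482 4.634
v 2.871 -2.203 2.196
v 2.761 -0.659 3.688
v 1.863 3.49 0.495
v 1.122 2.907 1.062
v 2.209 4.627 2.116
v 1.468 4.044 2.683
v 2.812 2.656 0.877
v 2.071 2.073 1.444
v 3.158 3.793 2.498
v 2.417 3.21 3.065
f 2 4 1
f 5 2 1
f 1 4 3
f 3 5 1
f 2 8 4
f 6 2 5
f 6 8 2
f 4 8 3
f 7 5 3
f 3 8 7
f 7 6 5
f 8 6 7
f 10 12 9
f 13 10 9
f 9 12 11
f 11 13 9
f 10 16 12
f 14 10 13
f 14 16 10
f 12 16 11
f 15 13 11
f 11 16 15
f 15 14 13
f 16 14 15



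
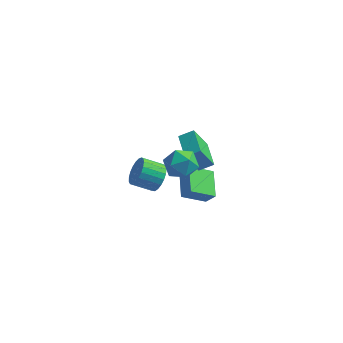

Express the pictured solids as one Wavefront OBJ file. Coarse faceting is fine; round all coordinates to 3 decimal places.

v 0.072 -0.384 0.312
v 0.543 -0.597 1.036
v -0.6 -0.969 1.672
v -1.072 -0.756 0.948
v 0.462 -0.241 1.099
v -0.681 -0.614 1.734
v 0.314 0.09 1.026
v -0.829 -0.283 1.661
v 0.123 0.339 0.829
v -1.02 -0.034 1.465
v -0.076 0.463 0.543
v -1.219 0.09 1.179
v -0.25 0.441 0.217
v -1.393 0.068 0.853
v -0.368 0.276 -0.092
v -1.511 -0.097 0.543
v -0.411 -0.003 -0.332
v -1.554 -0.376 0.304
v -0.369 -0.348 -0.46
v -1.513 -0.72 0.176
v -0.252 -0.699 -0.455
v -1.395 -1.071 0.181
v -0.079 -0.995 -0.317
v -1.222 -1.368 0.319
v 0.121 -1.186 -0.07
v -1.023 -1.559 0.565
v 0.311 -1.238 0.243
v -0.832 -1.611 0.878
v 0.461 -1.142 0.568
v -0.682 -1.515 1.203
v 0.543 -0.915 0.848
v -0.6 -1.288 1.484
v 1.326 2.816 -1.793
v 0.723 2.177 -0.087
v 0.482 4.26 -1.551
v -0.121 3.621 0.156
v 2.101 3.199 -1.376
v 1.498 2.56 0.331
v 1.257 4.643 -1.133
v 0.654 4.004 0.573
v 1.868 2.481 -4.232
v 0.665 1.694 -3.362
v 1.257 4.059 -3.65
v 0.054 3.273 -2.78
v 2.446 2.427 -3.48
v 1.243 1.641 -2.61
v 1.835 4.006 -2.898
v 0.632 3.219 -2.028
v 0.949 -2.287 4.075
v 1.372 -1.924 3.221
v 2.448 -2.476 4.739
v 2.871 -2.113 3.885
v 2.334 -1.493 4.491
v 1.408 -1.376 4.081
v 2.412 -3.024 3.879
v 1.486 -2.907 3.469
v 2.277 -2.379 3.1
v 2.229 -1.433 3.478
v 1.591 -2.967 4.482
v 1.543 -2.021 4.86
f 2 1 5
f 2 5 3
f 3 5 6
f 3 6 4
f 5 1 7
f 5 7 6
f 6 7 8
f 6 8 4
f 7 1 9
f 7 9 8
f 8 9 10
f 8 10 4
f 9 1 11
f 9 11 10
f 10 11 12
f 10 12 4
f 11 1 13
f 11 13 12
f 12 13 14
f 12 14 4
f 13 1 15
f 13 15 14
f 14 15 16
f 14 16 4
f 15 1 17
f 15 17 16
f 16 17 18
f 16 18 4
f 17 1 19
f 17 19 18
f 18 19 20
f 18 20 4
f 19 1 21
f 19 21 20
f 20 21 22
f 20 22 4
f 21 1 23
f 21 23 22
f 22 23 24
f 22 24 4
f 23 1 25
f 23 25 24
f 24 25 26
f 24 26 4
f 25 1 27
f 25 27 26
f 26 27 28
f 26 28 4
f 27 1 29
f 27 29 28
f 28 29 30
f 28 30 4
f 29 1 31
f 29 31 30
f 30 31 32
f 30 32 4
f 31 1 2
f 31 2 32
f 32 2 3
f 32 3 4
f 34 36 33
f 37 34 33
f 33 36 35
f 35 37 33
f 34 40 36
f 38 34 37
f 38 40 34
f 36 40 35
f 39 37 35
f 35 40 39
f 39 38 37
f 40 38 39
f 42 44 41
f 45 42 41
f 41 44 43
f 43 45 41
f 42 48 44
f 46 42 45
f 46 48 42
f 44 48 43
f 47 45 43
f 43 48 47
f 47 46 45
f 48 46 47
f 49 60 54
f 49 54 50
f 49 50 56
f 49 56 59
f 49 59 60
f 50 54 58
f 54 60 53
f 60 59 51
f 59 56 55
f 56 50 57
f 52 58 53
f 52 53 51
f 52 51 55
f 52 55 57
f 52 57 58
f 53 58 54
f 51 53 60
f 55 51 59
f 57 55 56
f 58 57 50



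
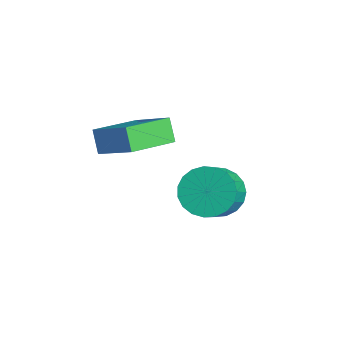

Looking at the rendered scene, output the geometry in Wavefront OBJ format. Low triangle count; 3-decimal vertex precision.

v -3.424 0.288 2.196
v -1.884 0.83 3.298
v -3.73 2.188 1.69
v -2.19 2.73 2.793
v -2.79 0.17 1.367
v -1.25 0.712 2.47
v -3.096 2.07 0.862
v -1.556 2.612 1.964
v 0.14 3.362 0.113
v 0.756 4.19 0.244
v 1.896 3.105 1.738
v 1.28 2.278 1.607
v 0.444 4.263 0.535
v 1.585 3.178 2.028
v 0.08 4.18 0.753
v 1.221 3.095 2.246
v -0.274 3.956 0.86
v 0.867 2.871 2.354
v -0.556 3.629 0.838
v 0.584 2.544 2.332
v -0.718 3.256 0.691
v 0.422 2.171 2.185
v -0.732 2.902 0.444
v 0.409 1.817 1.938
v -0.595 2.627 0.14
v 0.546 1.542 1.633
v -0.331 2.479 -0.169
v 0.81 1.394 1.325
v 0.015 2.484 -0.429
v 1.155 1.399 1.064
v 0.382 2.641 -0.596
v 1.522 1.556 0.898
v 0.707 2.923 -0.639
v 1.848 1.838 0.854
v 0.934 3.28 -0.553
v 2.075 2.195 0.941
v 1.024 3.652 -0.352
v 2.164 2.567 1.142
v 0.961 3.974 -0.07
v 2.101 2.889 1.424
f 2 4 1
f 5 2 1
f 1 4 3
f 3 5 1
f 2 8 4
f 6 2 5
f 6 8 2
f 4 8 3
f 7 5 3
f 3 8 7
f 7 6 5
f 8 6 7
f 10 9 13
f 10 13 11
f 11 13 14
f 11 14 12
f 13 9 15
f 13 15 14
f 14 15 16
f 14 16 12
f 15 9 17
f 15 17 16
f 16 17 18
f 16 18 12
f 17 9 19
f 17 19 18
f 18 19 20
f 18 20 12
f 19 9 21
f 19 21 20
f 20 21 22
f 20 22 12
f 21 9 23
f 21 23 22
f 22 23 24
f 22 24 12
f 23 9 25
f 23 25 24
f 24 25 26
f 24 26 12
f 25 9 27
f 25 27 26
f 26 27 28
f 26 28 12
f 27 9 29
f 27 29 28
f 28 29 30
f 28 30 12
f 29 9 31
f 29 31 30
f 30 31 32
f 30 32 12
f 31 9 33
f 31 33 32
f 32 33 34
f 32 34 12
f 33 9 35
f 33 35 34
f 34 35 36
f 34 36 12
f 35 9 37
f 35 37 36
f 36 37 38
f 36 38 12
f 37 9 39
f 37 39 38
f 38 39 40
f 38 40 12
f 39 9 10
f 39 10 40
f 40 10 11
f 40 11 12



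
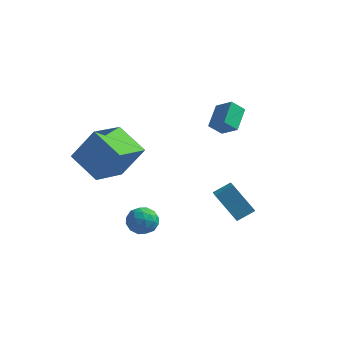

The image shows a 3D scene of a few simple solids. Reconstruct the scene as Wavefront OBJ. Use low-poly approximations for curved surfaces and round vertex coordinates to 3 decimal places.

v -0.01 -1.724 -1.427
v 0.414 -2.224 -1.884
v -0.214 -2.676 -0.576
v 0.21 -3.176 -1.033
v 0.575 -2.577 -0.651
v 0.701 -1.989 -1.176
v -0.501 -2.911 -1.284
v -0.375 -2.323 -1.809
v 0.11 -2.958 -1.795
v 0.776 -2.751 -1.404
v -0.576 -2.149 -1.056
v 0.09 -1.942 -0.665
v 0.22 -1.89 -1.73
v -0.02 -3.01 -0.73
v 0.194 -2.657 -0.505
v 0.444 -2.951 -0.774
v 0.389 -1.752 -1.314
v 0.638 -2.046 -1.583
v 0.733 -2.253 -0.858
v -0.438 -2.854 -0.877
v -0.189 -3.148 -1.146
v -0.244 -1.949 -1.686
v 0.006 -2.243 -1.955
v -0.533 -2.647 -1.602
v 0.291 -2.615 -1.947
v 0.171 -3.175 -1.447
v -0.247 -3.02 -1.594
v -0.173 -2.674 -1.903
v 0.682 -2.494 -1.717
v 0.562 -3.053 -1.217
v 0.776 -2.701 -0.992
v 0.851 -2.356 -1.301
v 0.503 -2.925 -1.665
v -0.362 -1.847 -1.243
v -0.482 -2.406 -0.743
v -0.651 -2.544 -1.159
v -0.576 -2.199 -1.468
v 0.029 -1.725 -1.013
v -0.091 -2.285 -0.513
v 0.373 -2.226 -0.557
v 0.447 -1.88 -0.866
v -0.303 -1.975 -0.795
v 2.034 1.264 -1.122
v 2.585 0.109 -0.507
v 2.692 1.838 -0.635
v 3.243 0.683 -0.019
v 3.157 1.097 -2.441
v 3.708 -0.058 -1.825
v 3.815 1.671 -1.953
v 4.366 0.516 -1.338
v -1.604 -3.569 1.703
v -3.102 -2.934 2.519
v -1.16 -1.799 1.139
v -2.658 -1.164 1.955
v -0.582 -3.296 3.365
v -2.08 -2.661 4.181
v -0.138 -1.526 2.801
v -1.636 -0.891 3.617
v 1.333 2.446 2.521
v 2.2 2.165 3.119
v 1.249 3.66 3.215
v 2.117 3.378 3.812
v 1.863 2.822 1.928
v 2.731 2.54 2.525
v 1.78 4.035 2.621
v 2.647 3.754 3.219
f 1 38 17
f 38 12 41
f 17 41 6
f 38 41 17
f 1 17 13
f 17 6 18
f 13 18 2
f 17 18 13
f 1 13 22
f 13 2 23
f 22 23 8
f 13 23 22
f 1 22 34
f 22 8 37
f 34 37 11
f 22 37 34
f 1 34 38
f 34 11 42
f 38 42 12
f 34 42 38
f 2 18 29
f 18 6 32
f 29 32 10
f 18 32 29
f 6 41 19
f 41 12 40
f 19 40 5
f 41 40 19
f 12 42 39
f 42 11 35
f 39 35 3
f 42 35 39
f 11 37 36
f 37 8 24
f 36 24 7
f 37 24 36
f 8 23 28
f 23 2 25
f 28 25 9
f 23 25 28
f 4 30 16
f 30 10 31
f 16 31 5
f 30 31 16
f 4 16 14
f 16 5 15
f 14 15 3
f 16 15 14
f 4 14 21
f 14 3 20
f 21 20 7
f 14 20 21
f 4 21 26
f 21 7 27
f 26 27 9
f 21 27 26
f 4 26 30
f 26 9 33
f 30 33 10
f 26 33 30
f 5 31 19
f 31 10 32
f 19 32 6
f 31 32 19
f 3 15 39
f 15 5 40
f 39 40 12
f 15 40 39
f 7 20 36
f 20 3 35
f 36 35 11
f 20 35 36
f 9 27 28
f 27 7 24
f 28 24 8
f 27 24 28
f 10 33 29
f 33 9 25
f 29 25 2
f 33 25 29
f 44 46 43
f 47 44 43
f 43 46 45
f 45 47 43
f 44 50 46
f 48 44 47
f 48 50 44
f 46 50 45
f 49 47 45
f 45 50 49
f 49 48 47
f 50 48 49
f 52 54 51
f 55 52 51
f 51 54 53
f 53 55 51
f 52 58 54
f 56 52 55
f 56 58 52
f 54 58 53
f 57 55 53
f 53 58 57
f 57 56 55
f 58 56 57
f 60 62 59
f 63 60 59
f 59 62 61
f 61 63 59
f 60 66 62
f 64 60 63
f 64 66 60
f 62 66 61
f 65 63 61
f 61 66 65
f 65 64 63
f 66 64 65



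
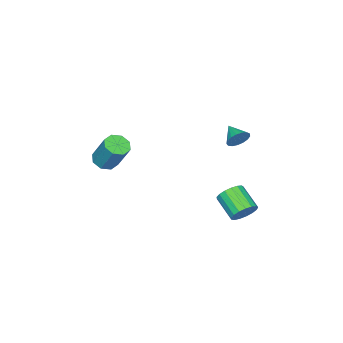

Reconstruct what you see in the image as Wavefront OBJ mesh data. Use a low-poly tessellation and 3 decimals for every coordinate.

v 1.081 3.629 0.469
v 1.41 3.714 1.035
v 0.619 2.751 0.871
v 1.142 3.875 1.079
v 0.86 3.98 0.983
v 0.628 4.004 0.77
v 0.5 3.942 0.487
v 0.505 3.809 0.201
v 0.642 3.634 -0.024
v 0.879 3.459 -0.136
v 1.163 3.322 -0.109
v 1.428 3.255 0.05
v 1.613 3.275 0.306
v 1.676 3.375 0.598
v 1.603 3.534 0.862
v 3.532 -2.754 -2.12
v 4.202 -2.547 -2.322
v 4.398 -1.618 -0.723
v 3.728 -1.826 -0.52
v 3.808 -2.185 -2.484
v 4.004 -1.257 -0.884
v 3.253 -2.157 -2.432
v 3.449 -1.228 -0.833
v 2.861 -2.478 -2.198
v 3.057 -1.55 -0.598
v 2.862 -2.962 -1.917
v 3.058 -2.033 -0.318
v 3.256 -3.323 -1.756
v 3.452 -2.395 -0.156
v 3.811 -3.352 -1.807
v 4.007 -2.423 -0.208
v 4.203 -3.03 -2.042
v 4.399 -2.102 -0.442
v 1.904 4.571 -4.192
v 2.618 4.402 -3.96
v 2.09 3.199 -3.215
v 1.376 3.369 -3.448
v 2.489 4.623 -3.694
v 1.961 3.42 -2.95
v 2.226 4.832 -3.543
v 1.698 3.629 -2.799
v 1.889 4.981 -3.541
v 1.361 3.779 -2.796
v 1.556 5.037 -3.688
v 1.028 3.834 -2.943
v 1.302 4.986 -3.95
v 0.774 3.783 -3.205
v 1.186 4.84 -4.268
v 0.658 3.637 -3.523
v 1.235 4.632 -4.569
v 0.707 3.429 -3.824
v 1.437 4.411 -4.783
v 0.909 3.208 -4.038
v 1.746 4.226 -4.862
v 1.218 3.023 -4.117
v 2.091 4.121 -4.788
v 1.563 2.918 -4.043
v 2.393 4.118 -4.577
v 1.865 2.916 -3.832
v 2.584 4.22 -4.278
v 2.056 3.017 -3.533
f 2 1 4
f 2 4 3
f 4 1 5
f 4 5 3
f 5 1 6
f 5 6 3
f 6 1 7
f 6 7 3
f 7 1 8
f 7 8 3
f 8 1 9
f 8 9 3
f 9 1 10
f 9 10 3
f 10 1 11
f 10 11 3
f 11 1 12
f 11 12 3
f 12 1 13
f 12 13 3
f 13 1 14
f 13 14 3
f 14 1 15
f 14 15 3
f 15 1 2
f 15 2 3
f 17 16 20
f 17 20 18
f 18 20 21
f 18 21 19
f 20 16 22
f 20 22 21
f 21 22 23
f 21 23 19
f 22 16 24
f 22 24 23
f 23 24 25
f 23 25 19
f 24 16 26
f 24 26 25
f 25 26 27
f 25 27 19
f 26 16 28
f 26 28 27
f 27 28 29
f 27 29 19
f 28 16 30
f 28 30 29
f 29 30 31
f 29 31 19
f 30 16 32
f 30 32 31
f 31 32 33
f 31 33 19
f 32 16 17
f 32 17 33
f 33 17 18
f 33 18 19
f 35 34 38
f 35 38 36
f 36 38 39
f 36 39 37
f 38 34 40
f 38 40 39
f 39 40 41
f 39 41 37
f 40 34 42
f 40 42 41
f 41 42 43
f 41 43 37
f 42 34 44
f 42 44 43
f 43 44 45
f 43 45 37
f 44 34 46
f 44 46 45
f 45 46 47
f 45 47 37
f 46 34 48
f 46 48 47
f 47 48 49
f 47 49 37
f 48 34 50
f 48 50 49
f 49 50 51
f 49 51 37
f 50 34 52
f 50 52 51
f 51 52 53
f 51 53 37
f 52 34 54
f 52 54 53
f 53 54 55
f 53 55 37
f 54 34 56
f 54 56 55
f 55 56 57
f 55 57 37
f 56 34 58
f 56 58 57
f 57 58 59
f 57 59 37
f 58 34 60
f 58 60 59
f 59 60 61
f 59 61 37
f 60 34 35
f 60 35 61
f 61 35 36
f 61 36 37



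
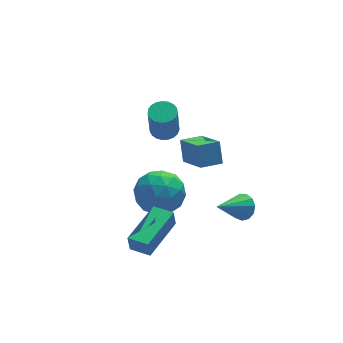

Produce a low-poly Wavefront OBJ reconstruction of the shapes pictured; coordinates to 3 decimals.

v 1.89 2.938 -1.327
v 2.166 1.383 -0.403
v 1.958 3.548 -0.319
v 2.234 1.993 0.605
v 2.966 3.047 -1.465
v 3.242 1.492 -0.541
v 3.034 3.657 -0.457
v 3.31 2.102 0.467
v 0.452 1.265 3.027
v 1.04 1.014 3.044
v 0.837 0.644 4.649
v 0.248 0.895 4.633
v 1.086 1.268 3.108
v 0.883 0.898 4.714
v 1.023 1.522 3.159
v 0.82 1.151 4.764
v 0.861 1.731 3.187
v 0.657 1.361 4.792
v 0.628 1.859 3.187
v 0.424 1.489 4.792
v 0.364 1.885 3.159
v 0.161 1.515 4.765
v 0.116 1.804 3.109
v -0.087 1.434 4.714
v -0.074 1.629 3.045
v -0.278 1.259 4.65
v -0.174 1.392 2.977
v -0.377 1.022 4.583
v -0.165 1.132 2.919
v -0.368 0.762 4.524
v -0.05 0.896 2.879
v -0.253 0.526 4.484
v 0.152 0.723 2.864
v -0.051 0.353 4.47
v 0.406 0.644 2.878
v 0.203 0.274 4.484
v 0.668 0.673 2.918
v 0.465 0.302 4.523
v 0.892 0.804 2.977
v 0.689 0.433 4.582
v -2.453 -2.784 -0.598
v -2.555 -2.805 0.246
v -0.836 -1.325 -0.367
v -0.938 -1.346 0.477
v -1.802 -3.514 -0.537
v -1.904 -3.535 0.307
v -0.185 -2.055 -0.306
v -0.287 -2.076 0.538
v 0.244 0.813 0.492
v 0.653 0.351 -0.536
v -1.133 -0.551 0.556
v -0.724 -1.013 -0.472
v -0.068 -1.101 0.528
v 0.783 -0.258 0.488
v -1.263 0.058 -0.468
v -0.412 0.901 -0.508
v -0.278 -0.115 -1.129
v 0.46 -0.832 -0.513
v -0.94 0.632 0.533
v -0.202 -0.085 1.149
v 0.569 0.702 -0.028
v -1.049 -0.902 0.048
v -0.664 -0.954 0.635
v -0.424 -1.225 0.031
v 0.645 0.344 0.574
v 0.886 0.073 -0.03
v 0.462 -0.781 0.596
v -1.366 -0.273 0.05
v -1.125 -0.544 -0.554
v -0.056 1.025 -0.011
v 0.184 0.754 -0.615
v -0.942 0.581 -0.576
v 0.263 0.156 -0.98
v -0.546 -0.646 -0.943
v -0.863 -0.016 -0.941
v -0.363 0.479 -0.964
v 0.697 -0.265 -0.618
v -0.113 -1.067 -0.581
v 0.272 -1.118 0.007
v 0.773 -0.623 -0.016
v 0.15 -0.539 -0.967
v -0.367 0.867 0.601
v -1.177 0.065 0.638
v -1.253 0.423 0.036
v -0.752 0.918 0.013
v 0.066 0.446 0.963
v -0.743 -0.356 1
v -0.117 -0.679 0.984
v 0.383 -0.184 0.961
v -0.63 0.339 0.987
v 3.261 -1 -1.357
v 3.551 -0.711 -0.802
v 1.859 -1.5 -0.363
v 3.335 -0.434 -0.968
v 3.094 -0.337 -1.258
v 2.907 -0.451 -1.579
v 2.832 -0.738 -1.83
v 2.893 -1.109 -1.931
v 3.071 -1.445 -1.849
v 3.309 -1.639 -1.611
v 3.532 -1.631 -1.293
v 3.669 -1.422 -0.995
v 3.676 -1.079 -0.812
f 2 4 1
f 5 2 1
f 1 4 3
f 3 5 1
f 2 8 4
f 6 2 5
f 6 8 2
f 4 8 3
f 7 5 3
f 3 8 7
f 7 6 5
f 8 6 7
f 10 9 13
f 10 13 11
f 11 13 14
f 11 14 12
f 13 9 15
f 13 15 14
f 14 15 16
f 14 16 12
f 15 9 17
f 15 17 16
f 16 17 18
f 16 18 12
f 17 9 19
f 17 19 18
f 18 19 20
f 18 20 12
f 19 9 21
f 19 21 20
f 20 21 22
f 20 22 12
f 21 9 23
f 21 23 22
f 22 23 24
f 22 24 12
f 23 9 25
f 23 25 24
f 24 25 26
f 24 26 12
f 25 9 27
f 25 27 26
f 26 27 28
f 26 28 12
f 27 9 29
f 27 29 28
f 28 29 30
f 28 30 12
f 29 9 31
f 29 31 30
f 30 31 32
f 30 32 12
f 31 9 33
f 31 33 32
f 32 33 34
f 32 34 12
f 33 9 35
f 33 35 34
f 34 35 36
f 34 36 12
f 35 9 37
f 35 37 36
f 36 37 38
f 36 38 12
f 37 9 39
f 37 39 38
f 38 39 40
f 38 40 12
f 39 9 10
f 39 10 40
f 40 10 11
f 40 11 12
f 42 44 41
f 45 42 41
f 41 44 43
f 43 45 41
f 42 48 44
f 46 42 45
f 46 48 42
f 44 48 43
f 47 45 43
f 43 48 47
f 47 46 45
f 48 46 47
f 49 86 65
f 86 60 89
f 65 89 54
f 86 89 65
f 49 65 61
f 65 54 66
f 61 66 50
f 65 66 61
f 49 61 70
f 61 50 71
f 70 71 56
f 61 71 70
f 49 70 82
f 70 56 85
f 82 85 59
f 70 85 82
f 49 82 86
f 82 59 90
f 86 90 60
f 82 90 86
f 50 66 77
f 66 54 80
f 77 80 58
f 66 80 77
f 54 89 67
f 89 60 88
f 67 88 53
f 89 88 67
f 60 90 87
f 90 59 83
f 87 83 51
f 90 83 87
f 59 85 84
f 85 56 72
f 84 72 55
f 85 72 84
f 56 71 76
f 71 50 73
f 76 73 57
f 71 73 76
f 52 78 64
f 78 58 79
f 64 79 53
f 78 79 64
f 52 64 62
f 64 53 63
f 62 63 51
f 64 63 62
f 52 62 69
f 62 51 68
f 69 68 55
f 62 68 69
f 52 69 74
f 69 55 75
f 74 75 57
f 69 75 74
f 52 74 78
f 74 57 81
f 78 81 58
f 74 81 78
f 53 79 67
f 79 58 80
f 67 80 54
f 79 80 67
f 51 63 87
f 63 53 88
f 87 88 60
f 63 88 87
f 55 68 84
f 68 51 83
f 84 83 59
f 68 83 84
f 57 75 76
f 75 55 72
f 76 72 56
f 75 72 76
f 58 81 77
f 81 57 73
f 77 73 50
f 81 73 77
f 92 91 94
f 92 94 93
f 94 91 95
f 94 95 93
f 95 91 96
f 95 96 93
f 96 91 97
f 96 97 93
f 97 91 98
f 97 98 93
f 98 91 99
f 98 99 93
f 99 91 100
f 99 100 93
f 100 91 101
f 100 101 93
f 101 91 102
f 101 102 93
f 102 91 103
f 102 103 93
f 103 91 92
f 103 92 93



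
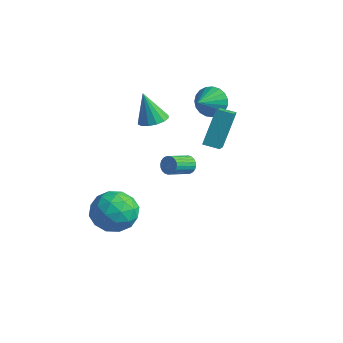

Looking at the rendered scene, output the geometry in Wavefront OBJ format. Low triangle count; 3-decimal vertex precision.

v -1.242 3.429 2.347
v -0.754 3.862 2.995
v -0.878 2.291 2.833
v -1.095 3.825 3.164
v -1.462 3.719 3.192
v -1.791 3.563 3.073
v -2.025 3.384 2.829
v -2.123 3.213 2.502
v -2.069 3.079 2.148
v -1.873 3.005 1.828
v -1.567 3.005 1.598
v -1.205 3.078 1.497
v -0.85 3.212 1.544
v -0.562 3.383 1.729
v -0.392 3.562 2.021
v -0.369 3.718 2.37
v -0.497 3.825 2.714
v -2.082 0.584 1.758
v -1.489 1.023 1.979
v -2.518 0.316 3.462
v -1.796 1.275 1.94
v -2.179 1.342 1.852
v -2.536 1.206 1.739
v -2.771 0.903 1.631
v -2.822 0.515 1.557
v -2.674 0.145 1.537
v -2.368 -0.107 1.576
v -1.985 -0.174 1.663
v -1.628 -0.037 1.776
v -1.392 0.265 1.884
v -1.342 0.654 1.958
v 1.55 0.558 1.785
v 1.367 1.526 3.663
v 0.964 1.254 1.37
v 0.781 2.222 3.247
v 2.219 1.018 1.613
v 2.036 1.986 3.49
v 1.633 1.714 1.197
v 1.45 2.682 3.075
v 2.973 -1.465 1.895
v 3.212 -1.295 2.312
v 3.266 -2.424 2.742
v 3.027 -2.595 2.325
v 3.022 -1.282 2.368
v 3.076 -2.412 2.799
v 2.824 -1.298 2.353
v 2.878 -2.427 2.783
v 2.649 -1.339 2.268
v 2.703 -2.468 2.698
v 2.523 -1.399 2.126
v 2.577 -2.528 2.556
v 2.466 -1.469 1.949
v 2.52 -2.599 2.379
v 2.486 -1.539 1.763
v 2.54 -2.668 2.194
v 2.58 -1.597 1.598
v 2.634 -2.727 2.028
v 2.734 -1.636 1.478
v 2.788 -2.765 1.908
v 2.924 -1.648 1.421
v 2.978 -2.778 1.852
v 3.122 -1.633 1.437
v 3.176 -2.762 1.867
v 3.297 -1.592 1.522
v 3.351 -2.721 1.952
v 3.423 -1.532 1.664
v 3.477 -2.661 2.094
v 3.48 -1.461 1.841
v 3.534 -2.591 2.271
v 3.46 -1.392 2.026
v 3.514 -2.521 2.457
v 3.366 -1.333 2.192
v 3.42 -2.463 2.622
v -0.806 -1.622 -2.15
v 0.162 -2.12 -2.767
v -1.902 -3.28 -2.533
v -0.934 -3.778 -3.15
v -0.876 -3.631 -1.909
v -0.198 -2.606 -1.672
v -1.542 -2.794 -3.628
v -0.864 -1.769 -3.391
v -0.293 -2.844 -3.681
v 0.119 -3.361 -2.618
v -1.859 -2.039 -2.682
v -1.447 -2.556 -1.619
v -0.225 -1.725 -2.425
v -1.515 -3.675 -2.875
v -1.48 -3.588 -2.145
v -0.911 -3.881 -2.508
v -0.437 -2.011 -1.781
v 0.132 -2.304 -2.144
v -0.479 -3.192 -1.64
v -1.872 -3.096 -3.156
v -1.303 -3.389 -3.519
v -0.829 -1.519 -2.792
v -0.26 -1.812 -3.155
v -1.261 -2.208 -3.66
v 0.076 -2.444 -3.325
v -0.569 -3.418 -3.55
v -0.926 -2.84 -3.83
v -0.527 -2.237 -3.691
v 0.318 -2.748 -2.7
v -0.327 -3.722 -2.925
v -0.292 -3.636 -2.196
v 0.106 -3.034 -2.057
v 0.05 -3.173 -3.237
v -1.413 -1.678 -2.375
v -2.058 -2.652 -2.6
v -1.846 -2.366 -3.243
v -1.448 -1.764 -3.104
v -1.171 -1.982 -1.75
v -1.816 -2.956 -1.975
v -1.213 -3.163 -1.609
v -0.814 -2.56 -1.47
v -1.79 -2.227 -2.063
f 2 1 4
f 2 4 3
f 4 1 5
f 4 5 3
f 5 1 6
f 5 6 3
f 6 1 7
f 6 7 3
f 7 1 8
f 7 8 3
f 8 1 9
f 8 9 3
f 9 1 10
f 9 10 3
f 10 1 11
f 10 11 3
f 11 1 12
f 11 12 3
f 12 1 13
f 12 13 3
f 13 1 14
f 13 14 3
f 14 1 15
f 14 15 3
f 15 1 16
f 15 16 3
f 16 1 17
f 16 17 3
f 17 1 2
f 17 2 3
f 19 18 21
f 19 21 20
f 21 18 22
f 21 22 20
f 22 18 23
f 22 23 20
f 23 18 24
f 23 24 20
f 24 18 25
f 24 25 20
f 25 18 26
f 25 26 20
f 26 18 27
f 26 27 20
f 27 18 28
f 27 28 20
f 28 18 29
f 28 29 20
f 29 18 30
f 29 30 20
f 30 18 31
f 30 31 20
f 31 18 19
f 31 19 20
f 33 35 32
f 36 33 32
f 32 35 34
f 34 36 32
f 33 39 35
f 37 33 36
f 37 39 33
f 35 39 34
f 38 36 34
f 34 39 38
f 38 37 36
f 39 37 38
f 41 40 44
f 41 44 42
f 42 44 45
f 42 45 43
f 44 40 46
f 44 46 45
f 45 46 47
f 45 47 43
f 46 40 48
f 46 48 47
f 47 48 49
f 47 49 43
f 48 40 50
f 48 50 49
f 49 50 51
f 49 51 43
f 50 40 52
f 50 52 51
f 51 52 53
f 51 53 43
f 52 40 54
f 52 54 53
f 53 54 55
f 53 55 43
f 54 40 56
f 54 56 55
f 55 56 57
f 55 57 43
f 56 40 58
f 56 58 57
f 57 58 59
f 57 59 43
f 58 40 60
f 58 60 59
f 59 60 61
f 59 61 43
f 60 40 62
f 60 62 61
f 61 62 63
f 61 63 43
f 62 40 64
f 62 64 63
f 63 64 65
f 63 65 43
f 64 40 66
f 64 66 65
f 65 66 67
f 65 67 43
f 66 40 68
f 66 68 67
f 67 68 69
f 67 69 43
f 68 40 70
f 68 70 69
f 69 70 71
f 69 71 43
f 70 40 72
f 70 72 71
f 71 72 73
f 71 73 43
f 72 40 41
f 72 41 73
f 73 41 42
f 73 42 43
f 74 111 90
f 111 85 114
f 90 114 79
f 111 114 90
f 74 90 86
f 90 79 91
f 86 91 75
f 90 91 86
f 74 86 95
f 86 75 96
f 95 96 81
f 86 96 95
f 74 95 107
f 95 81 110
f 107 110 84
f 95 110 107
f 74 107 111
f 107 84 115
f 111 115 85
f 107 115 111
f 75 91 102
f 91 79 105
f 102 105 83
f 91 105 102
f 79 114 92
f 114 85 113
f 92 113 78
f 114 113 92
f 85 115 112
f 115 84 108
f 112 108 76
f 115 108 112
f 84 110 109
f 110 81 97
f 109 97 80
f 110 97 109
f 81 96 101
f 96 75 98
f 101 98 82
f 96 98 101
f 77 103 89
f 103 83 104
f 89 104 78
f 103 104 89
f 77 89 87
f 89 78 88
f 87 88 76
f 89 88 87
f 77 87 94
f 87 76 93
f 94 93 80
f 87 93 94
f 77 94 99
f 94 80 100
f 99 100 82
f 94 100 99
f 77 99 103
f 99 82 106
f 103 106 83
f 99 106 103
f 78 104 92
f 104 83 105
f 92 105 79
f 104 105 92
f 76 88 112
f 88 78 113
f 112 113 85
f 88 113 112
f 80 93 109
f 93 76 108
f 109 108 84
f 93 108 109
f 82 100 101
f 100 80 97
f 101 97 81
f 100 97 101
f 83 106 102
f 106 82 98
f 102 98 75
f 106 98 102



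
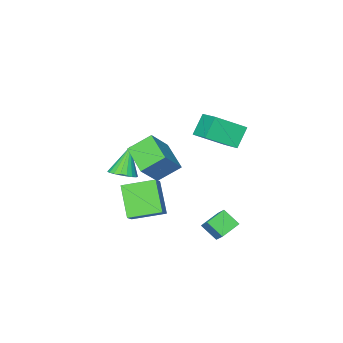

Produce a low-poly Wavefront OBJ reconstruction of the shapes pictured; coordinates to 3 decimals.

v 1.121 1.698 -3.455
v 0.559 0.416 -1.957
v 1.717 2.125 -2.866
v 1.154 0.843 -1.368
v 2.446 0.537 -3.952
v 1.883 -0.745 -2.454
v 3.041 0.964 -3.363
v 2.479 -0.318 -1.865
v -1.175 2.92 -3.741
v -0.968 3.653 -3.004
v -1.491 3.747 -4.475
v -1.284 4.48 -3.739
v -0.036 3 -4.141
v 0.171 3.733 -3.405
v -0.352 3.827 -4.876
v -0.145 4.56 -4.139
v 0.287 -3.155 -3.378
v 0.976 -2.953 -2.982
v -0.527 -3.545 -1.762
v 0.81 -2.655 -2.993
v 0.554 -2.443 -3.071
v 0.252 -2.355 -3.202
v -0.044 -2.405 -3.363
v -0.283 -2.585 -3.527
v -0.423 -2.863 -3.665
v -0.441 -3.192 -3.753
v -0.333 -3.515 -3.777
v -0.117 -3.775 -3.731
v 0.168 -3.928 -3.624
v 0.474 -3.948 -3.475
v 0.747 -3.83 -3.308
v 0.941 -3.596 -3.154
v 1.022 -3.286 -3.039
v 1.022 0.804 -1.532
v 0.599 -0.88 -0.895
v -0.048 1.411 -0.64
v -0.471 -0.273 -0.002
v 2.191 0.993 -0.258
v 1.768 -0.691 0.38
v 1.121 1.6 0.635
v 0.698 -0.084 1.272
v -3.313 0.807 -0.545
v -4.154 0.561 0.548
v -2.962 2.24 0.048
v -3.803 1.994 1.141
v -1.837 0.046 0.419
v -2.678 -0.2 1.512
v -1.486 1.479 1.012
v -2.327 1.233 2.105
f 2 4 1
f 5 2 1
f 1 4 3
f 3 5 1
f 2 8 4
f 6 2 5
f 6 8 2
f 4 8 3
f 7 5 3
f 3 8 7
f 7 6 5
f 8 6 7
f 10 12 9
f 13 10 9
f 9 12 11
f 11 13 9
f 10 16 12
f 14 10 13
f 14 16 10
f 12 16 11
f 15 13 11
f 11 16 15
f 15 14 13
f 16 14 15
f 18 17 20
f 18 20 19
f 20 17 21
f 20 21 19
f 21 17 22
f 21 22 19
f 22 17 23
f 22 23 19
f 23 17 24
f 23 24 19
f 24 17 25
f 24 25 19
f 25 17 26
f 25 26 19
f 26 17 27
f 26 27 19
f 27 17 28
f 27 28 19
f 28 17 29
f 28 29 19
f 29 17 30
f 29 30 19
f 30 17 31
f 30 31 19
f 31 17 32
f 31 32 19
f 32 17 33
f 32 33 19
f 33 17 18
f 33 18 19
f 35 37 34
f 38 35 34
f 34 37 36
f 36 38 34
f 35 41 37
f 39 35 38
f 39 41 35
f 37 41 36
f 40 38 36
f 36 41 40
f 40 39 38
f 41 39 40
f 43 45 42
f 46 43 42
f 42 45 44
f 44 46 42
f 43 49 45
f 47 43 46
f 47 49 43
f 45 49 44
f 48 46 44
f 44 49 48
f 48 47 46
f 49 47 48



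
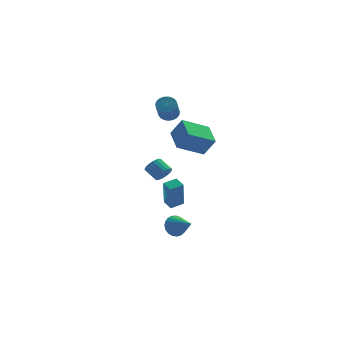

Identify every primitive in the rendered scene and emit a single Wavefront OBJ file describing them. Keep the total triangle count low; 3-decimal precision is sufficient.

v -3.272 -1.352 -4.305
v -2.583 -1.227 -4.671
v -2.628 -2.648 -3.535
v -2.548 -1.048 -4.398
v -2.639 -0.921 -4.109
v -2.84 -0.869 -3.854
v -3.115 -0.9 -3.677
v -3.417 -1.009 -3.608
v -3.694 -1.178 -3.661
v -3.898 -1.376 -3.824
v -3.994 -1.571 -4.071
v -3.965 -1.727 -4.359
v -3.816 -1.819 -4.637
v -3.573 -1.829 -4.858
v -3.278 -1.758 -4.983
v -2.982 -1.615 -4.991
v -2.736 -1.428 -4.881
v -2.482 2.99 -5.084
v -2.684 2.363 -3.1
v -2.741 3.729 -4.877
v -2.943 3.102 -2.893
v -1.577 3.258 -4.907
v -1.779 2.631 -2.923
v -1.836 3.997 -4.7
v -2.038 3.37 -2.716
v -3.262 1.614 -1.35
v -2.851 2.058 -1.59
v -3.348 2.809 -1.05
v -3.758 2.366 -0.81
v -3.049 2.059 -1.774
v -3.546 2.81 -1.234
v -3.284 1.983 -1.884
v -3.781 2.735 -1.345
v -3.515 1.844 -1.903
v -4.011 2.595 -1.363
v -3.702 1.665 -1.825
v -4.198 2.416 -1.286
v -3.813 1.477 -1.666
v -4.309 2.228 -1.126
v -3.829 1.313 -1.452
v -4.325 2.064 -0.912
v -3.746 1.201 -1.22
v -4.243 1.952 -0.68
v -3.58 1.16 -1.01
v -4.077 1.912 -0.471
v -3.359 1.198 -0.86
v -3.855 1.95 -0.32
v -3.121 1.308 -0.794
v -3.617 2.06 -0.254
v -2.907 1.471 -0.824
v -3.404 2.223 -0.285
v -2.755 1.659 -0.945
v -3.252 2.41 -0.406
v -2.69 1.838 -1.136
v -3.187 2.59 -0.597
v -2.724 1.98 -1.364
v -3.221 2.731 -0.825
v -2.644 2.798 3.304
v -2.273 2.326 3.03
v -2.684 1.31 4.222
v -3.056 1.782 4.496
v -2.094 2.45 3.197
v -2.505 1.434 4.39
v -2.01 2.634 3.383
v -2.421 1.618 4.575
v -2.036 2.846 3.555
v -2.447 1.83 4.747
v -2.167 3.05 3.683
v -2.578 2.034 4.876
v -2.38 3.211 3.746
v -2.792 2.194 4.939
v -2.64 3.3 3.733
v -3.051 2.283 4.925
v -2.9 3.302 3.645
v -3.311 2.286 4.838
v -3.115 3.217 3.498
v -3.527 2.201 4.691
v -3.25 3.06 3.318
v -3.661 2.044 4.511
v -3.28 2.858 3.135
v -3.691 1.841 4.328
v -3.199 2.645 2.981
v -3.611 1.628 4.174
v -3.023 2.458 2.883
v -3.435 1.442 4.076
v -2.782 2.331 2.858
v -3.193 1.315 4.051
v -2.516 2.284 2.91
v -2.928 1.268 4.103
v -2.037 -3.179 2.428
v -3.704 -3.386 3.272
v -2.011 -1.57 2.874
v -3.678 -1.777 3.718
v -1.422 -3.503 3.562
v -3.089 -3.71 4.406
v -1.396 -1.894 4.008
v -3.063 -2.101 4.852
f 2 1 4
f 2 4 3
f 4 1 5
f 4 5 3
f 5 1 6
f 5 6 3
f 6 1 7
f 6 7 3
f 7 1 8
f 7 8 3
f 8 1 9
f 8 9 3
f 9 1 10
f 9 10 3
f 10 1 11
f 10 11 3
f 11 1 12
f 11 12 3
f 12 1 13
f 12 13 3
f 13 1 14
f 13 14 3
f 14 1 15
f 14 15 3
f 15 1 16
f 15 16 3
f 16 1 17
f 16 17 3
f 17 1 2
f 17 2 3
f 19 21 18
f 22 19 18
f 18 21 20
f 20 22 18
f 19 25 21
f 23 19 22
f 23 25 19
f 21 25 20
f 24 22 20
f 20 25 24
f 24 23 22
f 25 23 24
f 27 26 30
f 27 30 28
f 28 30 31
f 28 31 29
f 30 26 32
f 30 32 31
f 31 32 33
f 31 33 29
f 32 26 34
f 32 34 33
f 33 34 35
f 33 35 29
f 34 26 36
f 34 36 35
f 35 36 37
f 35 37 29
f 36 26 38
f 36 38 37
f 37 38 39
f 37 39 29
f 38 26 40
f 38 40 39
f 39 40 41
f 39 41 29
f 40 26 42
f 40 42 41
f 41 42 43
f 41 43 29
f 42 26 44
f 42 44 43
f 43 44 45
f 43 45 29
f 44 26 46
f 44 46 45
f 45 46 47
f 45 47 29
f 46 26 48
f 46 48 47
f 47 48 49
f 47 49 29
f 48 26 50
f 48 50 49
f 49 50 51
f 49 51 29
f 50 26 52
f 50 52 51
f 51 52 53
f 51 53 29
f 52 26 54
f 52 54 53
f 53 54 55
f 53 55 29
f 54 26 56
f 54 56 55
f 55 56 57
f 55 57 29
f 56 26 27
f 56 27 57
f 57 27 28
f 57 28 29
f 59 58 62
f 59 62 60
f 60 62 63
f 60 63 61
f 62 58 64
f 62 64 63
f 63 64 65
f 63 65 61
f 64 58 66
f 64 66 65
f 65 66 67
f 65 67 61
f 66 58 68
f 66 68 67
f 67 68 69
f 67 69 61
f 68 58 70
f 68 70 69
f 69 70 71
f 69 71 61
f 70 58 72
f 70 72 71
f 71 72 73
f 71 73 61
f 72 58 74
f 72 74 73
f 73 74 75
f 73 75 61
f 74 58 76
f 74 76 75
f 75 76 77
f 75 77 61
f 76 58 78
f 76 78 77
f 77 78 79
f 77 79 61
f 78 58 80
f 78 80 79
f 79 80 81
f 79 81 61
f 80 58 82
f 80 82 81
f 81 82 83
f 81 83 61
f 82 58 84
f 82 84 83
f 83 84 85
f 83 85 61
f 84 58 86
f 84 86 85
f 85 86 87
f 85 87 61
f 86 58 88
f 86 88 87
f 87 88 89
f 87 89 61
f 88 58 59
f 88 59 89
f 89 59 60
f 89 60 61
f 91 93 90
f 94 91 90
f 90 93 92
f 92 94 90
f 91 97 93
f 95 91 94
f 95 97 91
f 93 97 92
f 96 94 92
f 92 97 96
f 96 95 94
f 97 95 96



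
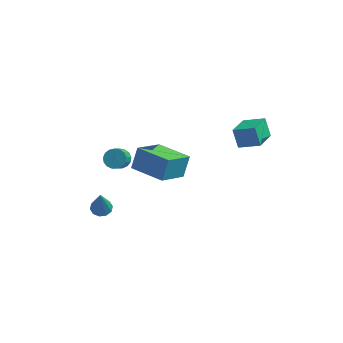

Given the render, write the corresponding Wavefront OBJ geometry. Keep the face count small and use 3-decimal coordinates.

v -4.034 -2.369 -3.653
v -3.402 -2.504 -3.728
v -3.926 -2.831 -1.907
v -3.436 -2.117 -3.624
v -3.697 -1.827 -3.531
v -4.088 -1.744 -3.485
v -4.457 -1.9 -3.503
v -4.666 -2.235 -3.579
v -4.632 -2.621 -3.683
v -4.371 -2.912 -3.776
v -3.98 -2.995 -3.822
v -3.611 -2.839 -3.804
v -1.735 -4.1 2.499
v -1.554 -3.407 3.679
v -0.944 -2.516 1.447
v -0.763 -1.822 2.626
v 0.203 -4.938 2.694
v 0.384 -4.244 3.873
v 0.994 -3.353 1.641
v 1.175 -2.66 2.821
v 3.006 2.692 1.387
v 2.74 1.107 1.941
v 4.28 2.664 1.918
v 4.013 1.079 2.472
v 3.447 2.241 0.308
v 3.18 0.656 0.862
v 4.72 2.213 0.839
v 4.454 0.628 1.393
v -3.3 -0.904 -0.236
v -2.776 -1.179 -0.529
v -2.736 -2.331 0.624
v -3.26 -2.056 0.916
v -2.649 -0.972 -0.326
v -2.61 -2.124 0.826
v -2.672 -0.749 -0.103
v -2.633 -1.901 1.05
v -2.838 -0.562 0.09
v -2.799 -1.714 1.242
v -3.11 -0.454 0.207
v -3.071 -1.605 1.36
v -3.426 -0.448 0.224
v -3.387 -1.6 1.376
v -3.712 -0.547 0.135
v -3.673 -1.699 1.287
v -3.904 -0.728 -0.039
v -3.865 -1.879 1.113
v -3.958 -0.949 -0.259
v -3.919 -2.101 0.894
v -3.86 -1.16 -0.473
v -3.821 -2.312 0.68
v -3.634 -1.312 -0.633
v -3.595 -2.464 0.52
v -3.332 -1.371 -0.702
v -3.293 -2.523 0.451
v -3.022 -1.323 -0.664
v -2.983 -2.475 0.488
f 2 1 4
f 2 4 3
f 4 1 5
f 4 5 3
f 5 1 6
f 5 6 3
f 6 1 7
f 6 7 3
f 7 1 8
f 7 8 3
f 8 1 9
f 8 9 3
f 9 1 10
f 9 10 3
f 10 1 11
f 10 11 3
f 11 1 12
f 11 12 3
f 12 1 2
f 12 2 3
f 14 16 13
f 17 14 13
f 13 16 15
f 15 17 13
f 14 20 16
f 18 14 17
f 18 20 14
f 16 20 15
f 19 17 15
f 15 20 19
f 19 18 17
f 20 18 19
f 22 24 21
f 25 22 21
f 21 24 23
f 23 25 21
f 22 28 24
f 26 22 25
f 26 28 22
f 24 28 23
f 27 25 23
f 23 28 27
f 27 26 25
f 28 26 27
f 30 29 33
f 30 33 31
f 31 33 34
f 31 34 32
f 33 29 35
f 33 35 34
f 34 35 36
f 34 36 32
f 35 29 37
f 35 37 36
f 36 37 38
f 36 38 32
f 37 29 39
f 37 39 38
f 38 39 40
f 38 40 32
f 39 29 41
f 39 41 40
f 40 41 42
f 40 42 32
f 41 29 43
f 41 43 42
f 42 43 44
f 42 44 32
f 43 29 45
f 43 45 44
f 44 45 46
f 44 46 32
f 45 29 47
f 45 47 46
f 46 47 48
f 46 48 32
f 47 29 49
f 47 49 48
f 48 49 50
f 48 50 32
f 49 29 51
f 49 51 50
f 50 51 52
f 50 52 32
f 51 29 53
f 51 53 52
f 52 53 54
f 52 54 32
f 53 29 55
f 53 55 54
f 54 55 56
f 54 56 32
f 55 29 30
f 55 30 56
f 56 30 31
f 56 31 32

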